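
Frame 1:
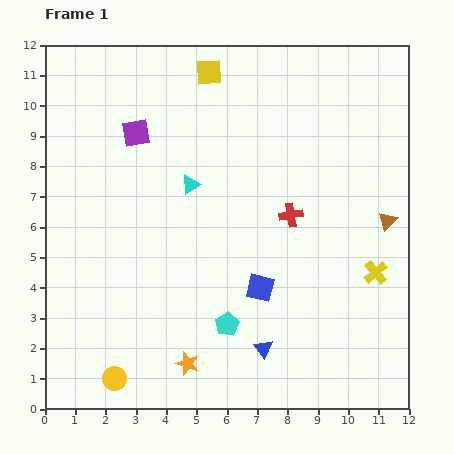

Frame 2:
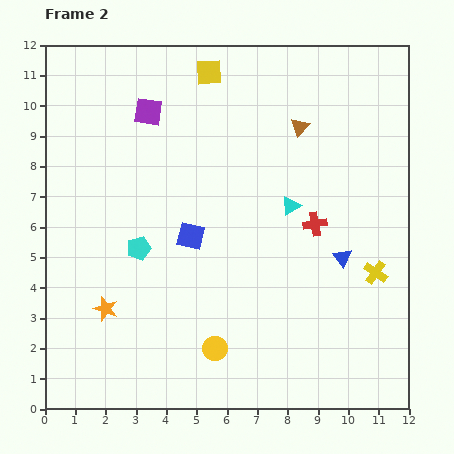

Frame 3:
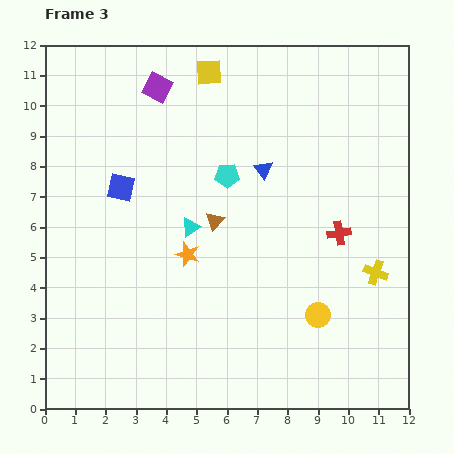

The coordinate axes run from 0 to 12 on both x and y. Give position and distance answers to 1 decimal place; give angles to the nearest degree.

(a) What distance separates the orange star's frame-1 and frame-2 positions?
3.2

The orange star moved from (4.7, 1.5) to (2.0, 3.3), a distance of √(2.7² + 1.8²) ≈ 3.2.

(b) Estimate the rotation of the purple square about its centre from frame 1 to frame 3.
39° clockwise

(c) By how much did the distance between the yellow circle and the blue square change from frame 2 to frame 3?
+3.9

Distance in frame 2: 3.8. Distance in frame 3: 7.7.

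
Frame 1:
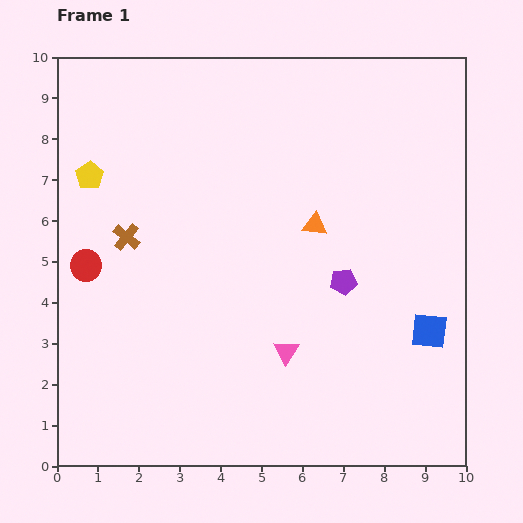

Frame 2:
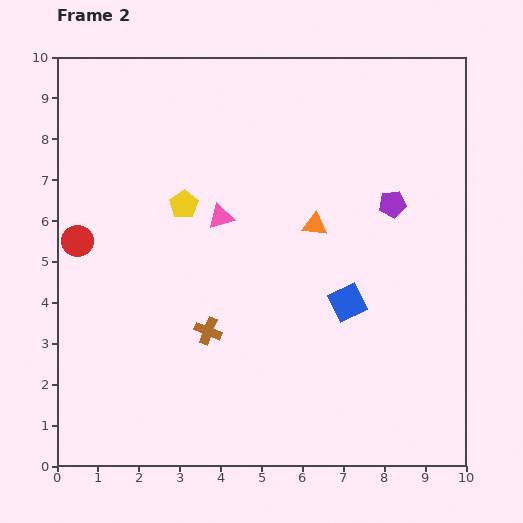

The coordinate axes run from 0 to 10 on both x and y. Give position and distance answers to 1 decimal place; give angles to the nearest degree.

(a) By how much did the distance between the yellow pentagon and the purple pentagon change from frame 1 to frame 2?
-1.6

Distance in frame 1: 6.7. Distance in frame 2: 5.1.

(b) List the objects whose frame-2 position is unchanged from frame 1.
the orange triangle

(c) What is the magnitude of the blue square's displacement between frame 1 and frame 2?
2.1

The blue square moved from (9.1, 3.3) to (7.1, 4.0), a distance of √(2.0² + 0.7²) ≈ 2.1.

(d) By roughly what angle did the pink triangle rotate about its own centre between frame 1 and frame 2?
40° clockwise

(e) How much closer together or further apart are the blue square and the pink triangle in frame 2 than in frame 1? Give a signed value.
+0.2

Distance in frame 1: 3.5. Distance in frame 2: 3.7.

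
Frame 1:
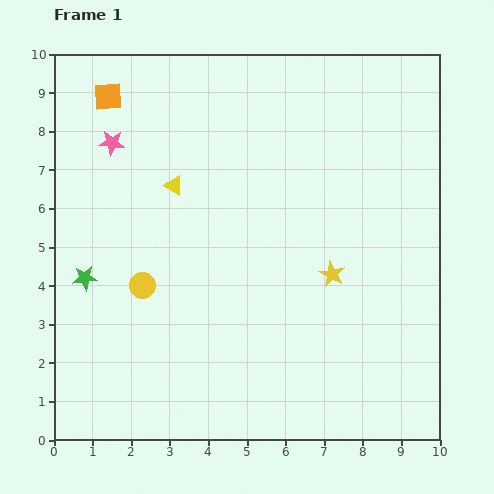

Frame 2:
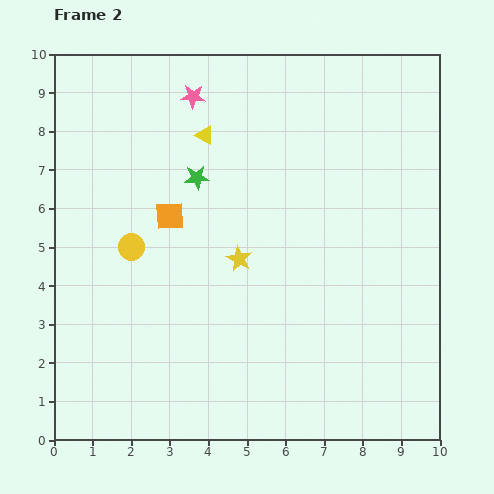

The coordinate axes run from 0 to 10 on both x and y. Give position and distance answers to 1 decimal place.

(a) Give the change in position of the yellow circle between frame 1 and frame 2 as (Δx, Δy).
(-0.3, 1.0)

The yellow circle was at (2.3, 4.0) in frame 1 and (2.0, 5.0) in frame 2.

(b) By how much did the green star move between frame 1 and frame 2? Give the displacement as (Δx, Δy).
(2.9, 2.6)

The green star was at (0.8, 4.2) in frame 1 and (3.7, 6.8) in frame 2.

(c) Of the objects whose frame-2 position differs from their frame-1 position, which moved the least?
the yellow circle

(moved 1.0)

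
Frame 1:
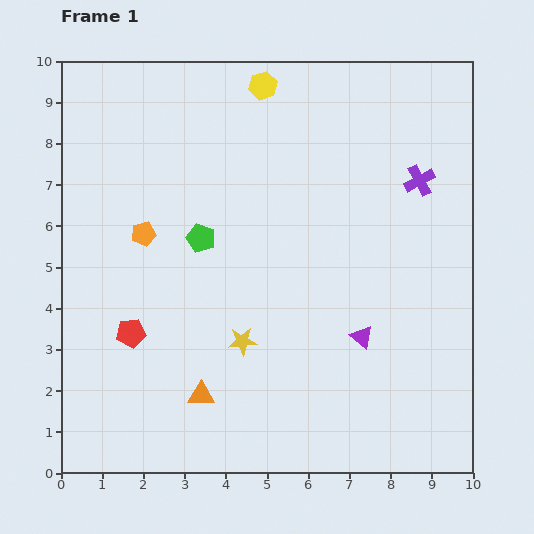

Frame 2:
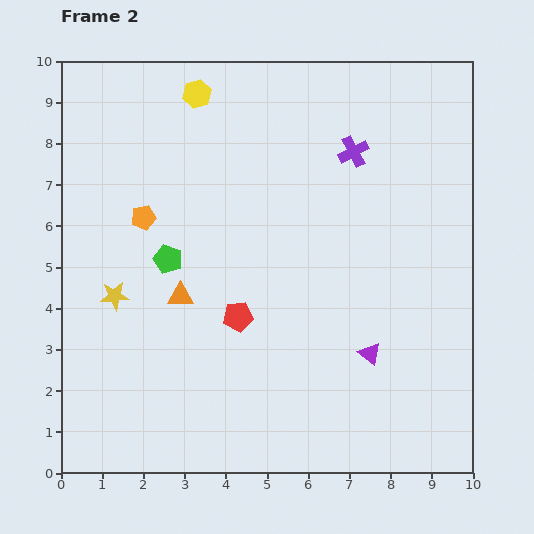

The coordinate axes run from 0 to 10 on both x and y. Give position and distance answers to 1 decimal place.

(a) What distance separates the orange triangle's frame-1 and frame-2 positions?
2.5

The orange triangle moved from (3.4, 1.9) to (2.9, 4.3), a distance of √(0.5² + 2.4²) ≈ 2.5.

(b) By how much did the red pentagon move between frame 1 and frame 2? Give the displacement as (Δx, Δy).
(2.6, 0.4)

The red pentagon was at (1.7, 3.4) in frame 1 and (4.3, 3.8) in frame 2.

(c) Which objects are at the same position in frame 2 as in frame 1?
none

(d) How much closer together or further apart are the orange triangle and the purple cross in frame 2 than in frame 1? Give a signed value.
-1.9

Distance in frame 1: 7.4. Distance in frame 2: 5.5.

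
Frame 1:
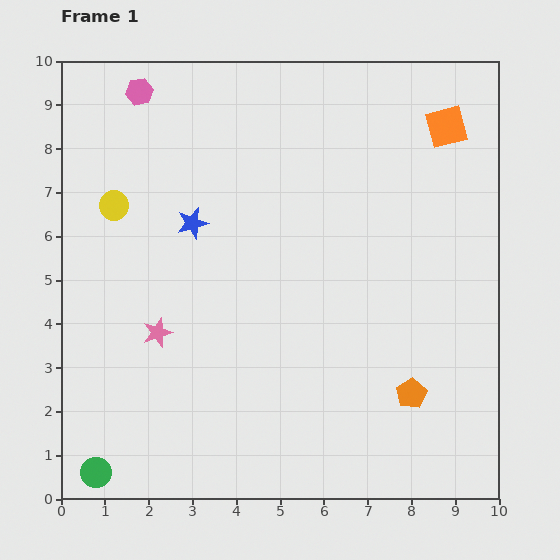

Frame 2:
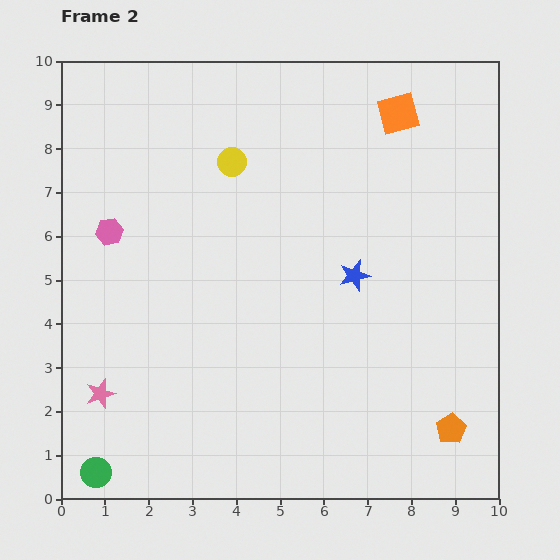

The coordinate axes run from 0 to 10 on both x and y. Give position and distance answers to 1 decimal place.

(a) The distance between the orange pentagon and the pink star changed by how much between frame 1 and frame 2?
+2.0

Distance in frame 1: 6.0. Distance in frame 2: 8.0.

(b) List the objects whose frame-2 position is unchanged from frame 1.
the green circle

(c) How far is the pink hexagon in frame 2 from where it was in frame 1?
3.3

The pink hexagon moved from (1.8, 9.3) to (1.1, 6.1), a distance of √(0.7² + 3.2²) ≈ 3.3.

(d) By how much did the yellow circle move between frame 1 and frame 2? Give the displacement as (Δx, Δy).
(2.7, 1.0)

The yellow circle was at (1.2, 6.7) in frame 1 and (3.9, 7.7) in frame 2.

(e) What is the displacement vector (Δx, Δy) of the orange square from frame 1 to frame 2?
(-1.1, 0.3)

The orange square was at (8.8, 8.5) in frame 1 and (7.7, 8.8) in frame 2.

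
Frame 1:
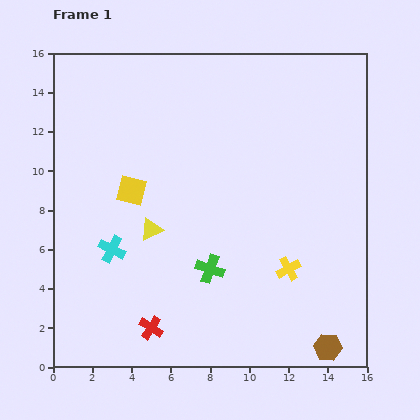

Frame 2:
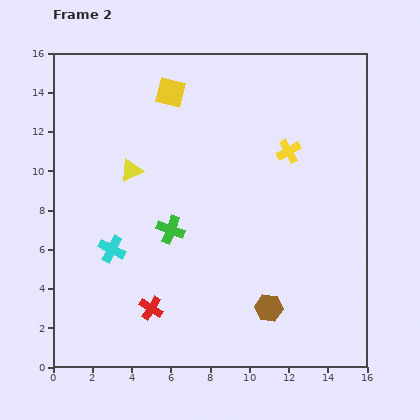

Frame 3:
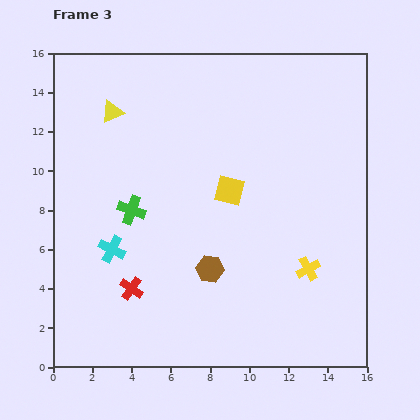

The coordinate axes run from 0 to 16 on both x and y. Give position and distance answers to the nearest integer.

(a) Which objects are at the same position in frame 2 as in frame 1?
the cyan cross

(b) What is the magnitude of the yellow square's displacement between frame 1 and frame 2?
5

The yellow square moved from (4, 9) to (6, 14), a distance of √(2² + 5²) ≈ 5.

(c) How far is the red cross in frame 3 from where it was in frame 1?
2

The red cross moved from (5, 2) to (4, 4), a distance of √(1² + 2²) ≈ 2.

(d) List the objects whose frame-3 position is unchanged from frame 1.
the cyan cross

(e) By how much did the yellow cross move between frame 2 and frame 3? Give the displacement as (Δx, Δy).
(1, -6)

The yellow cross was at (12, 11) in frame 2 and (13, 5) in frame 3.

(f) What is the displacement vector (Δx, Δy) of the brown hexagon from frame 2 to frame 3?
(-3, 2)

The brown hexagon was at (11, 3) in frame 2 and (8, 5) in frame 3.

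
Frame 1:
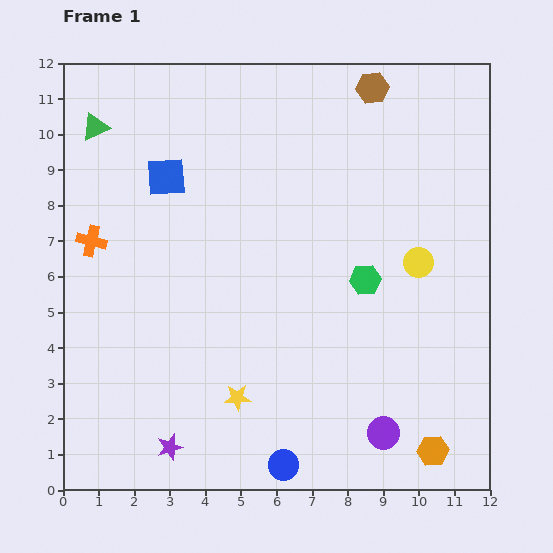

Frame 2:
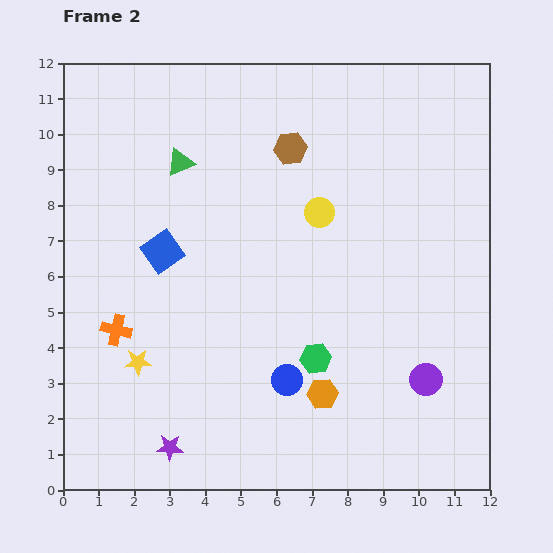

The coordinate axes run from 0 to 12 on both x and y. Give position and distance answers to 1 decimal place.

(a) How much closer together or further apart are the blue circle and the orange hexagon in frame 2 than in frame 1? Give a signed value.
-3.1

Distance in frame 1: 4.2. Distance in frame 2: 1.1.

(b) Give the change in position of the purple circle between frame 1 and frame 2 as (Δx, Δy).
(1.2, 1.5)

The purple circle was at (9.0, 1.6) in frame 1 and (10.2, 3.1) in frame 2.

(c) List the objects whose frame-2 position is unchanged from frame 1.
the purple star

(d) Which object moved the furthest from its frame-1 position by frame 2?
the orange hexagon

(moved 3.5; next 3.1)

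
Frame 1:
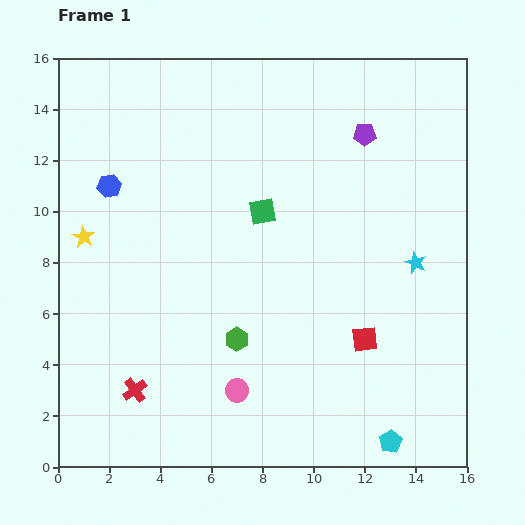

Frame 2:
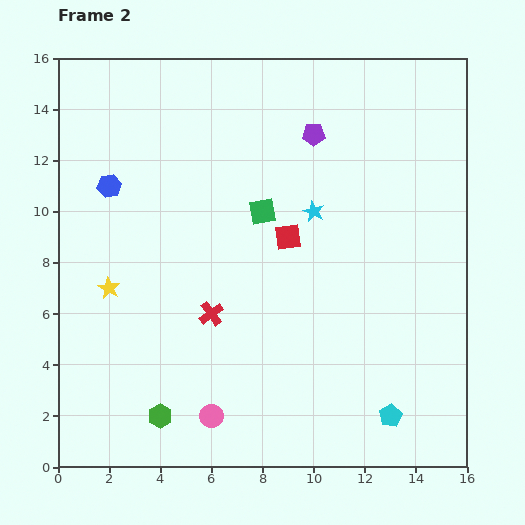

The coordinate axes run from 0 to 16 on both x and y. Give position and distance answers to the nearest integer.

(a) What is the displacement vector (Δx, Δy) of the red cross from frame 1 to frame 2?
(3, 3)

The red cross was at (3, 3) in frame 1 and (6, 6) in frame 2.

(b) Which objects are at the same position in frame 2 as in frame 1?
the green square, the blue hexagon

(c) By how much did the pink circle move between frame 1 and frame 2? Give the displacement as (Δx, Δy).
(-1, -1)

The pink circle was at (7, 3) in frame 1 and (6, 2) in frame 2.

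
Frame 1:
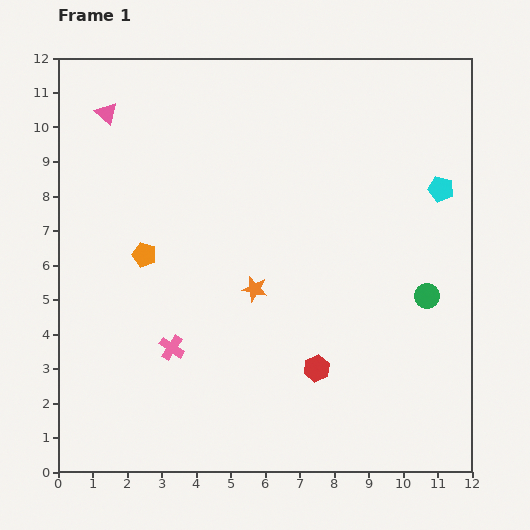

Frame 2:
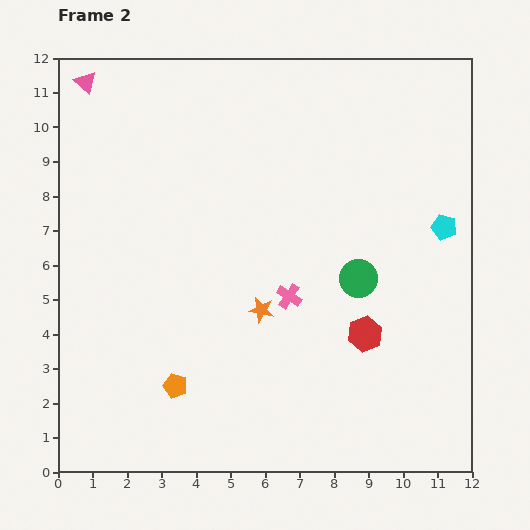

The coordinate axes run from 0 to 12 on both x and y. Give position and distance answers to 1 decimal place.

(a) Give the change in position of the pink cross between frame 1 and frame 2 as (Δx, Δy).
(3.4, 1.5)

The pink cross was at (3.3, 3.6) in frame 1 and (6.7, 5.1) in frame 2.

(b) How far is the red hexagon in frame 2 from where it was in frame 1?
1.7

The red hexagon moved from (7.5, 3.0) to (8.9, 4.0), a distance of √(1.4² + 1.0²) ≈ 1.7.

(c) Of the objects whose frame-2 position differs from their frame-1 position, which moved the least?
the orange star

(moved 0.6)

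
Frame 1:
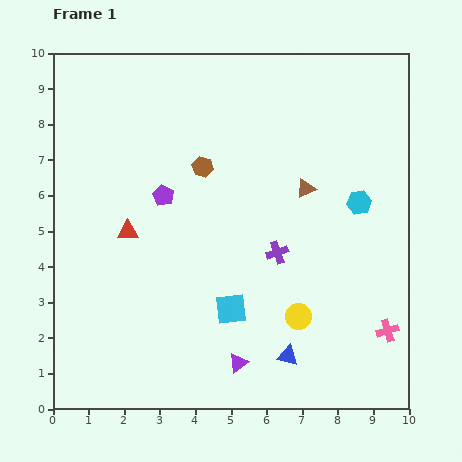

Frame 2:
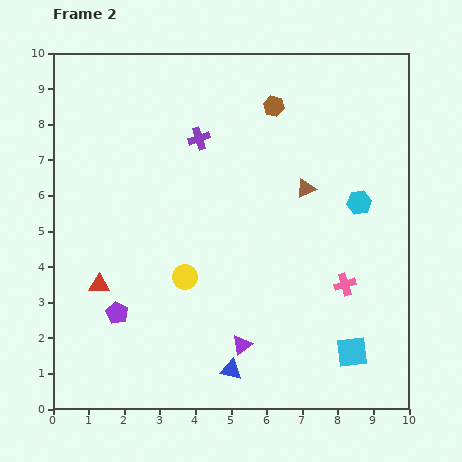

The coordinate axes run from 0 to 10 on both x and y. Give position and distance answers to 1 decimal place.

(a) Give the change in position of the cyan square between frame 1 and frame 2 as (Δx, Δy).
(3.4, -1.2)

The cyan square was at (5.0, 2.8) in frame 1 and (8.4, 1.6) in frame 2.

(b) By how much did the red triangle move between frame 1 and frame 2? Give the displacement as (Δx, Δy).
(-0.8, -1.5)

The red triangle was at (2.1, 5.0) in frame 1 and (1.3, 3.5) in frame 2.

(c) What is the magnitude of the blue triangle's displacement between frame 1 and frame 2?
1.6

The blue triangle moved from (6.6, 1.5) to (5.0, 1.1), a distance of √(1.6² + 0.4²) ≈ 1.6.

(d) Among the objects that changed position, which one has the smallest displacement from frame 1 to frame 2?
the purple triangle

(moved 0.5)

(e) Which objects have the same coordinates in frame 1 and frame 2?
the brown triangle, the cyan hexagon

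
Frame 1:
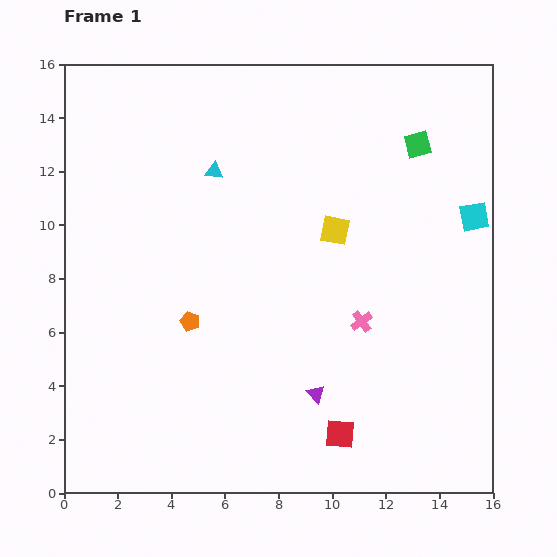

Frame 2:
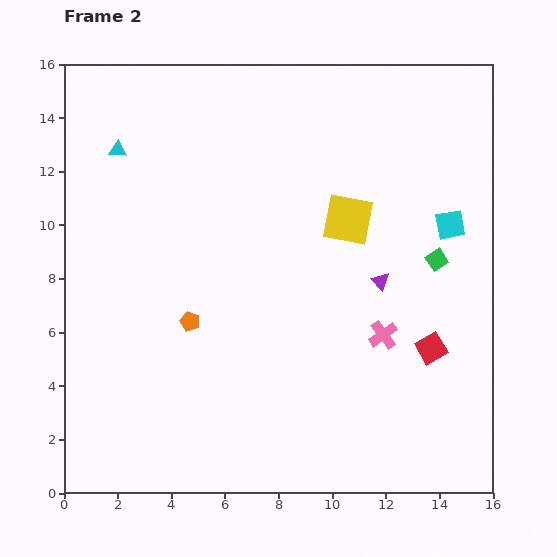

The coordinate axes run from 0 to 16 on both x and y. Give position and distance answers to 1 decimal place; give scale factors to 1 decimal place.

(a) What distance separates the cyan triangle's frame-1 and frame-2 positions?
3.7

The cyan triangle moved from (5.6, 12.0) to (2.0, 12.8), a distance of √(3.6² + 0.8²) ≈ 3.7.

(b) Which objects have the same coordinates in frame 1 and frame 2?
the orange pentagon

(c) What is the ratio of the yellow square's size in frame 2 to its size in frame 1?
1.7×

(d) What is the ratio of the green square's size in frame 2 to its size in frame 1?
0.8×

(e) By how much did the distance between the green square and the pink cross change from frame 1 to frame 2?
-3.5

Distance in frame 1: 6.9. Distance in frame 2: 3.4.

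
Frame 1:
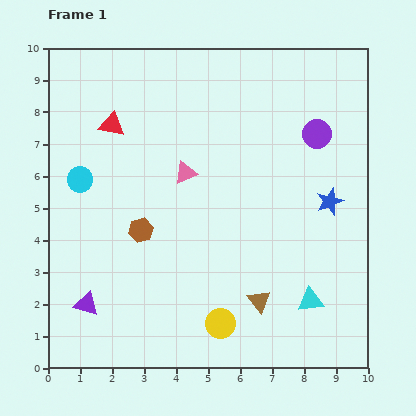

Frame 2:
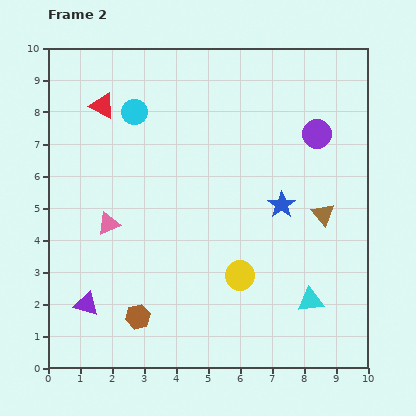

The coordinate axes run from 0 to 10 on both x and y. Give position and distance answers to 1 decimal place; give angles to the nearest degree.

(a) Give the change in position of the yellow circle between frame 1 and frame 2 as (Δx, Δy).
(0.6, 1.5)

The yellow circle was at (5.4, 1.4) in frame 1 and (6.0, 2.9) in frame 2.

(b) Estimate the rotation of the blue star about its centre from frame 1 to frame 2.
16° counter-clockwise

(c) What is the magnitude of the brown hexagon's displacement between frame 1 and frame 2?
2.7

The brown hexagon moved from (2.9, 4.3) to (2.8, 1.6), a distance of √(0.1² + 2.7²) ≈ 2.7.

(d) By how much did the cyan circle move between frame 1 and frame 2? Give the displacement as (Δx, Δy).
(1.7, 2.1)

The cyan circle was at (1.0, 5.9) in frame 1 and (2.7, 8.0) in frame 2.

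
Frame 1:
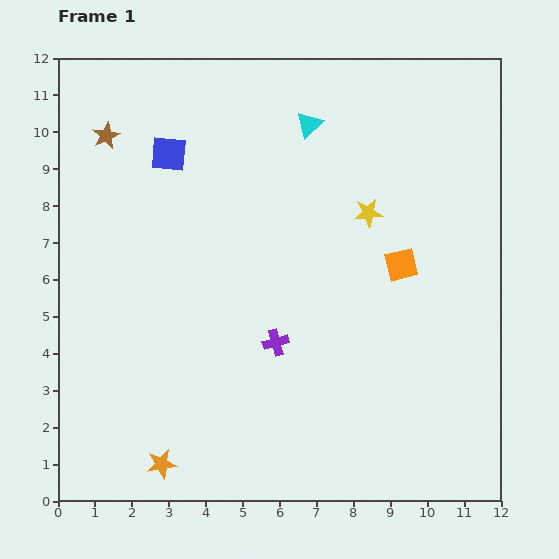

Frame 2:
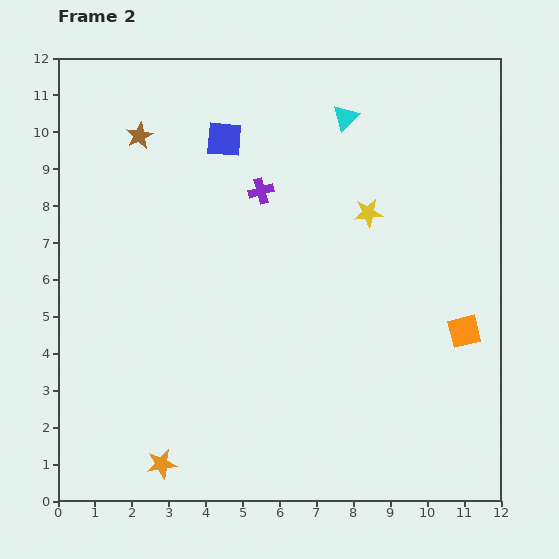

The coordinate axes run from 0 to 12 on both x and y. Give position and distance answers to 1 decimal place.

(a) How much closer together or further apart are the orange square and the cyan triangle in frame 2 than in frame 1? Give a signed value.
+2.1

Distance in frame 1: 4.5. Distance in frame 2: 6.6.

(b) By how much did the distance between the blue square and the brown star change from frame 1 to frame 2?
+0.5

Distance in frame 1: 1.8. Distance in frame 2: 2.3.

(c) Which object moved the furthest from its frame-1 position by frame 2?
the purple cross

(moved 4.1; next 2.5)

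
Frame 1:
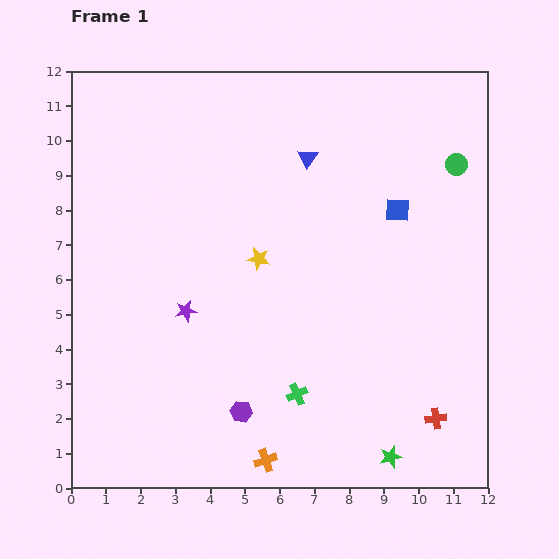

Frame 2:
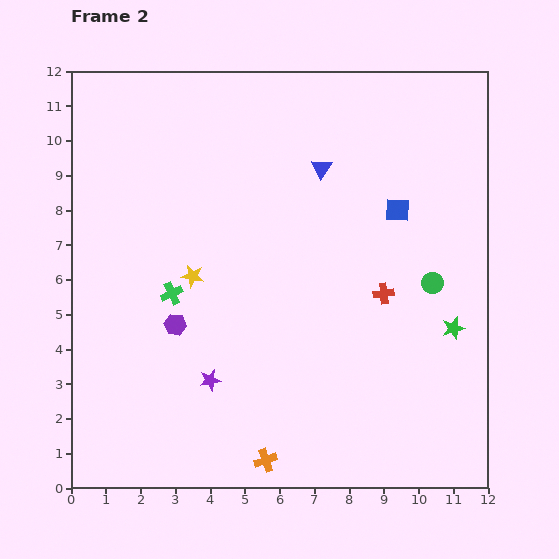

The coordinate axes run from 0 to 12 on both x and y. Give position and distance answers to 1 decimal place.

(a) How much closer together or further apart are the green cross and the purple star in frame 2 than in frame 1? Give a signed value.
-1.3

Distance in frame 1: 4.0. Distance in frame 2: 2.7.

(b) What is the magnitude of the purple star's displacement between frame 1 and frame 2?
2.1

The purple star moved from (3.3, 5.1) to (4.0, 3.1), a distance of √(0.7² + 2.0²) ≈ 2.1.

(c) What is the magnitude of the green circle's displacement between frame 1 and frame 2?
3.5

The green circle moved from (11.1, 9.3) to (10.4, 5.9), a distance of √(0.7² + 3.4²) ≈ 3.5.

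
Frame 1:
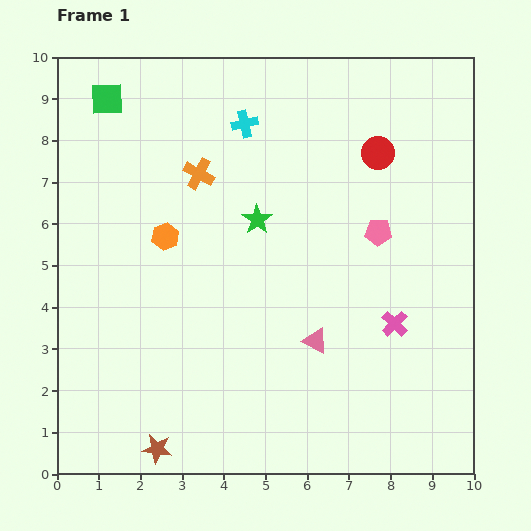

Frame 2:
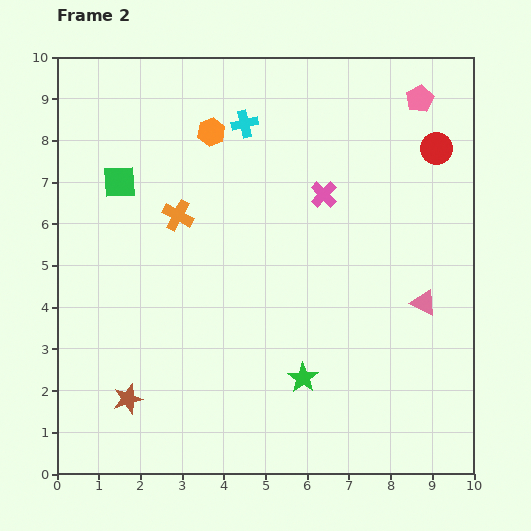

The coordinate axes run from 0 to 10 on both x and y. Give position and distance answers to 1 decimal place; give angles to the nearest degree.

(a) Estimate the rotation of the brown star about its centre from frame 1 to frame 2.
25° counter-clockwise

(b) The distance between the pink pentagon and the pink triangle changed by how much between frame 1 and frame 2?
+1.9

Distance in frame 1: 3.0. Distance in frame 2: 4.9.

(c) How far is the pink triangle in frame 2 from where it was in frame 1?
2.8

The pink triangle moved from (6.2, 3.2) to (8.8, 4.1), a distance of √(2.6² + 0.9²) ≈ 2.8.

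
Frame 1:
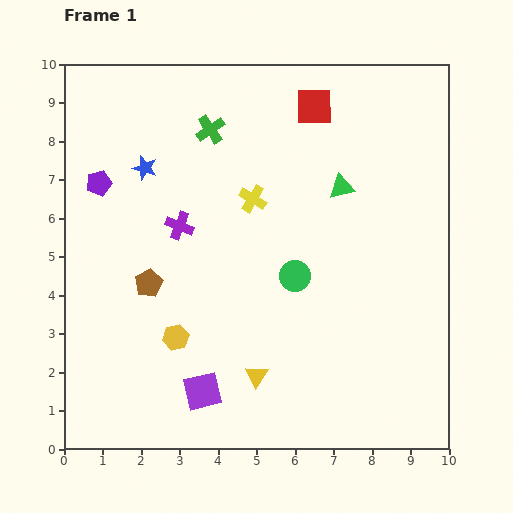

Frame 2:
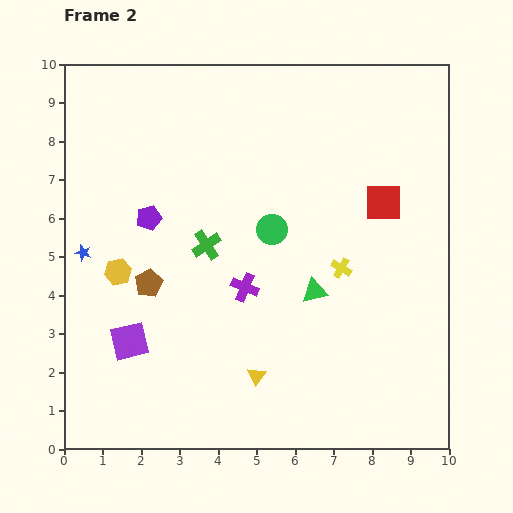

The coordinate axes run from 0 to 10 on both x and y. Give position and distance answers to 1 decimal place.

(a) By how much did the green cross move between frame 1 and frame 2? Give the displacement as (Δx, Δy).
(-0.1, -3.0)

The green cross was at (3.8, 8.3) in frame 1 and (3.7, 5.3) in frame 2.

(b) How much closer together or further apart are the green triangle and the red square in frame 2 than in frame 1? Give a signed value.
+0.7

Distance in frame 1: 2.2. Distance in frame 2: 2.9.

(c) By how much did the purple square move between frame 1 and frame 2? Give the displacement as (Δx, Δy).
(-1.9, 1.3)

The purple square was at (3.6, 1.5) in frame 1 and (1.7, 2.8) in frame 2.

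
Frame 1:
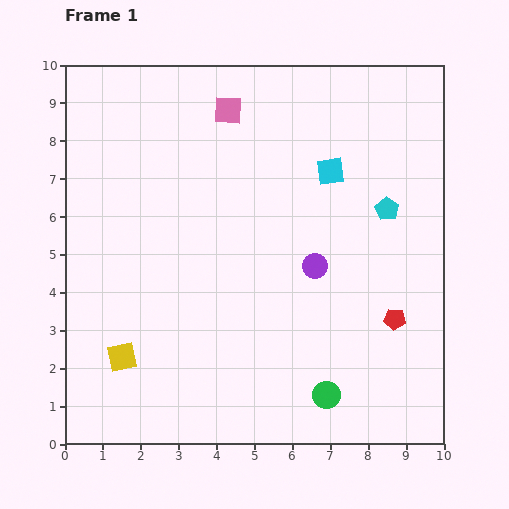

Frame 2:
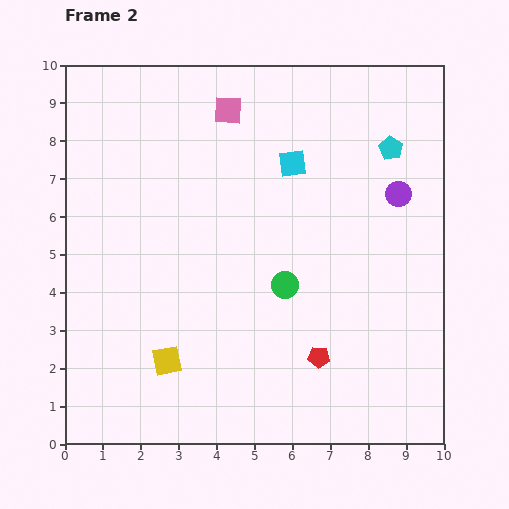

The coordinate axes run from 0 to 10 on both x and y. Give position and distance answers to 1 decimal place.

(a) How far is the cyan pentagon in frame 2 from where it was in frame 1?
1.6

The cyan pentagon moved from (8.5, 6.2) to (8.6, 7.8), a distance of √(0.1² + 1.6²) ≈ 1.6.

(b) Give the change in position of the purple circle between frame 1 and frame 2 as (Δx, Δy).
(2.2, 1.9)

The purple circle was at (6.6, 4.7) in frame 1 and (8.8, 6.6) in frame 2.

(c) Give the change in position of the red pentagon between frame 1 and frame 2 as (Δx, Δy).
(-2.0, -1.0)

The red pentagon was at (8.7, 3.3) in frame 1 and (6.7, 2.3) in frame 2.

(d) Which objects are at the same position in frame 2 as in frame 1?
the pink square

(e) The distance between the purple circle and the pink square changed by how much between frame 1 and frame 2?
+0.3

Distance in frame 1: 4.7. Distance in frame 2: 5.0.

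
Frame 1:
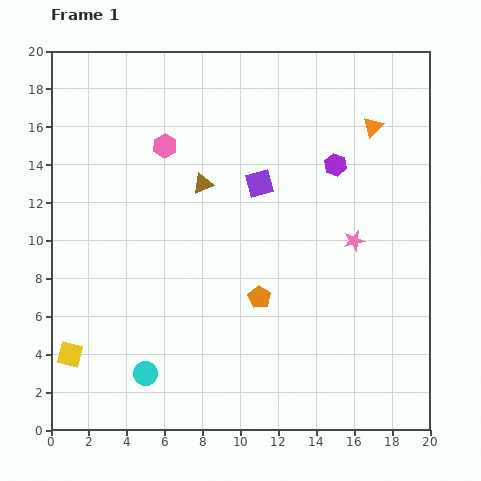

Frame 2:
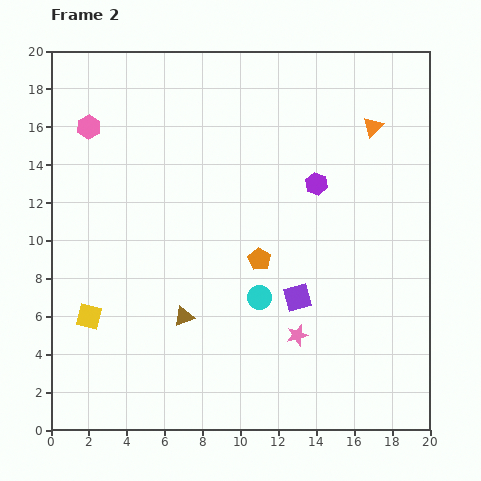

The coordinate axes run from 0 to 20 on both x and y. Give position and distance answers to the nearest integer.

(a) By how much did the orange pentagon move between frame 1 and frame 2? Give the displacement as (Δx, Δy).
(0, 2)

The orange pentagon was at (11, 7) in frame 1 and (11, 9) in frame 2.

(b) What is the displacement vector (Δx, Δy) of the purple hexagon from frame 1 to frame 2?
(-1, -1)

The purple hexagon was at (15, 14) in frame 1 and (14, 13) in frame 2.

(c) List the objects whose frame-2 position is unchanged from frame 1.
the orange triangle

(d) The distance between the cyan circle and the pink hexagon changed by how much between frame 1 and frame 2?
+1

Distance in frame 1: 12. Distance in frame 2: 13.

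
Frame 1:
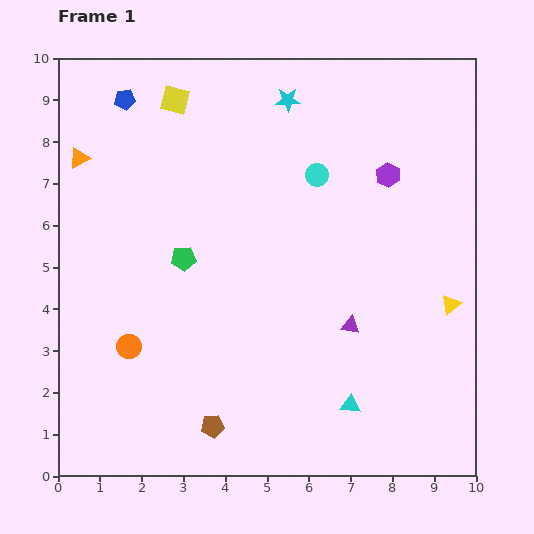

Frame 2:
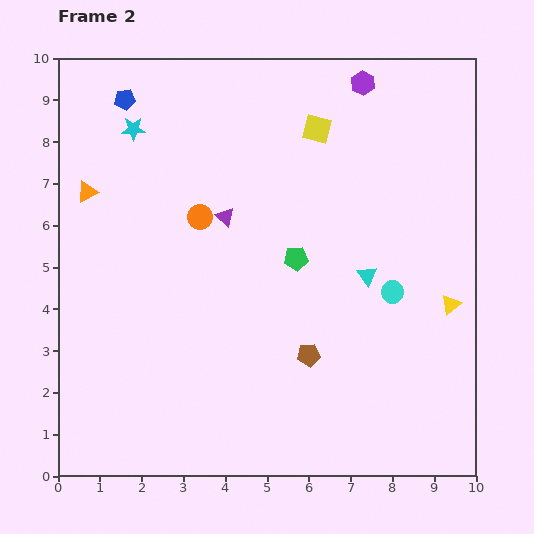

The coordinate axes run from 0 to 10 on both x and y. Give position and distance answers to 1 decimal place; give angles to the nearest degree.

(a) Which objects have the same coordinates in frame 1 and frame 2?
the yellow triangle, the blue pentagon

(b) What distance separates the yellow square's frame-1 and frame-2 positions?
3.5

The yellow square moved from (2.8, 9.0) to (6.2, 8.3), a distance of √(3.4² + 0.7²) ≈ 3.5.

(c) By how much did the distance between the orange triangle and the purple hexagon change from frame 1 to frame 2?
-0.3

Distance in frame 1: 7.4. Distance in frame 2: 7.1.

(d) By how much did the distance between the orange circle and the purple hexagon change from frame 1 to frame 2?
-2.4

Distance in frame 1: 7.4. Distance in frame 2: 5.0.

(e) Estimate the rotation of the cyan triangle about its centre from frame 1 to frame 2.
48° clockwise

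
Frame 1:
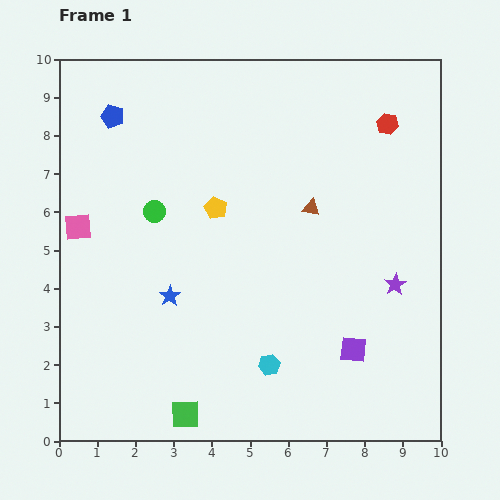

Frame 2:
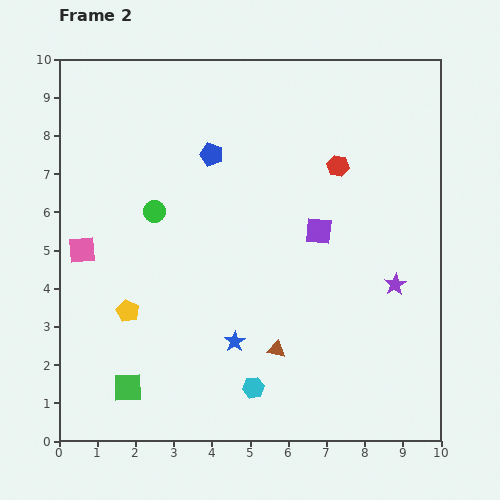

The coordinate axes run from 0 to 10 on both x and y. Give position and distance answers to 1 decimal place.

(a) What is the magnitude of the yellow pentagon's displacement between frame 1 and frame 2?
3.5

The yellow pentagon moved from (4.1, 6.1) to (1.8, 3.4), a distance of √(2.3² + 2.7²) ≈ 3.5.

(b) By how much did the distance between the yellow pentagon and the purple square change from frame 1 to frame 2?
+0.2

Distance in frame 1: 5.2. Distance in frame 2: 5.4.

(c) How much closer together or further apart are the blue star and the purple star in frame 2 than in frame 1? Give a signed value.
-1.4

Distance in frame 1: 5.9. Distance in frame 2: 4.5.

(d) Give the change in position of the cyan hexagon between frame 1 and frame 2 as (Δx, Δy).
(-0.4, -0.6)

The cyan hexagon was at (5.5, 2.0) in frame 1 and (5.1, 1.4) in frame 2.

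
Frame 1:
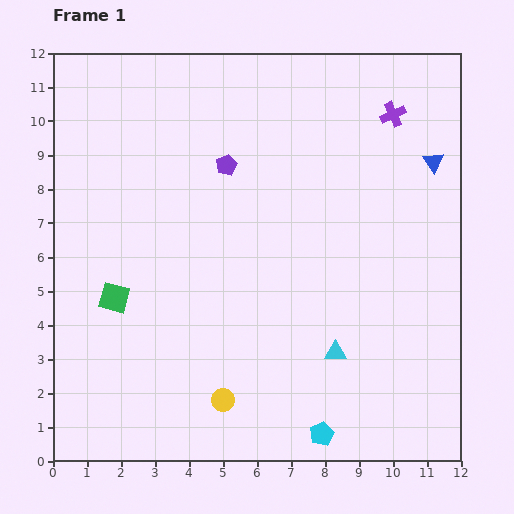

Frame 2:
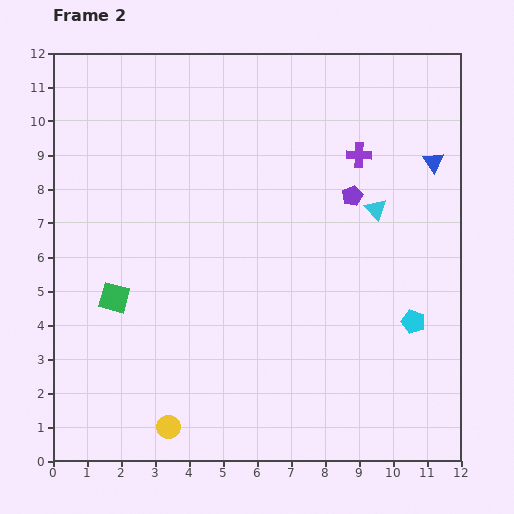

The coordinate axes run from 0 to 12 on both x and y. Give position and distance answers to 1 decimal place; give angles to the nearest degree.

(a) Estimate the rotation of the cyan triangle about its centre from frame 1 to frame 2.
48° clockwise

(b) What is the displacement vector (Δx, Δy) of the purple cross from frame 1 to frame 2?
(-1.0, -1.2)

The purple cross was at (10.0, 10.2) in frame 1 and (9.0, 9.0) in frame 2.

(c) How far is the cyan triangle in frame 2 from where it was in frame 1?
4.4

The cyan triangle moved from (8.3, 3.2) to (9.5, 7.4), a distance of √(1.2² + 4.2²) ≈ 4.4.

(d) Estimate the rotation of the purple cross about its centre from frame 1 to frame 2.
26° clockwise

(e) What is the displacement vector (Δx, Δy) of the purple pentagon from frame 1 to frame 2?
(3.7, -0.9)

The purple pentagon was at (5.1, 8.7) in frame 1 and (8.8, 7.8) in frame 2.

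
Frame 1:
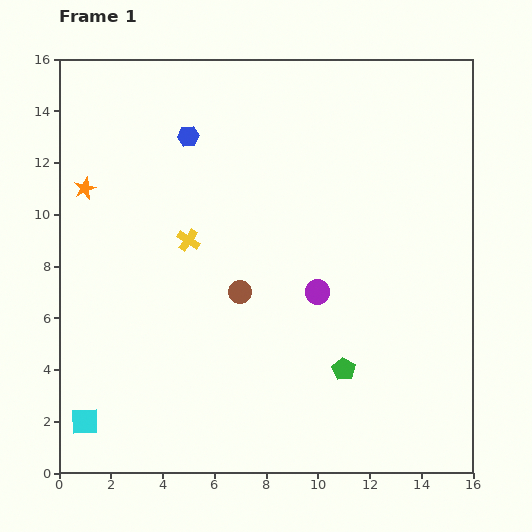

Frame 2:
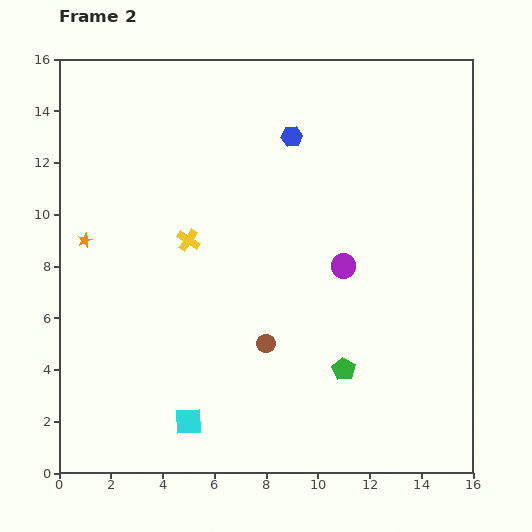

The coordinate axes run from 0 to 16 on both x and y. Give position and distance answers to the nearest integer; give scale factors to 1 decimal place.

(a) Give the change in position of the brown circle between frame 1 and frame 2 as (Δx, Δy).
(1, -2)

The brown circle was at (7, 7) in frame 1 and (8, 5) in frame 2.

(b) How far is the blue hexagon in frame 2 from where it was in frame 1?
4

The blue hexagon moved from (5, 13) to (9, 13), a distance of √(4² + 0²) ≈ 4.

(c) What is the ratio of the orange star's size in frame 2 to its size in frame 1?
0.6×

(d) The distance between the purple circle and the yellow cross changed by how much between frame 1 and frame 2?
+1

Distance in frame 1: 5. Distance in frame 2: 6.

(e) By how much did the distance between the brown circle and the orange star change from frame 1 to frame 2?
+1

Distance in frame 1: 7. Distance in frame 2: 8.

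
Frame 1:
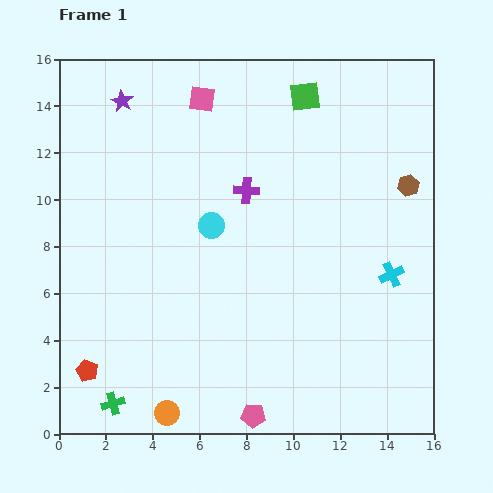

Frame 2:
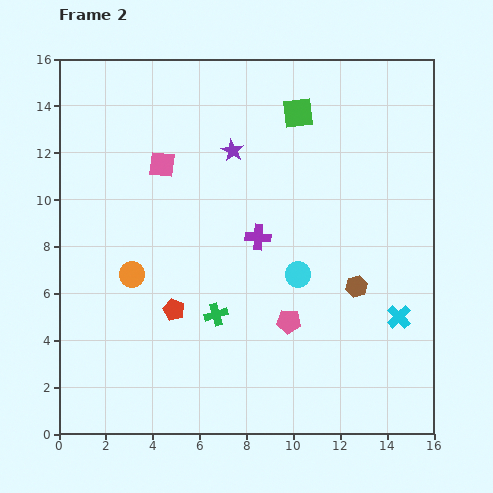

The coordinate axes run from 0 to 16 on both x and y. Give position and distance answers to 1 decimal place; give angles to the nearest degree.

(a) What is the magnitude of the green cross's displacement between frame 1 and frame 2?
5.8

The green cross moved from (2.3, 1.3) to (6.7, 5.1), a distance of √(4.4² + 3.8²) ≈ 5.8.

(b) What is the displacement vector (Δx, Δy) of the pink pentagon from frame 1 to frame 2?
(1.5, 4.0)

The pink pentagon was at (8.3, 0.8) in frame 1 and (9.8, 4.8) in frame 2.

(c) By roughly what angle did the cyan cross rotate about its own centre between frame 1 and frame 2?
18° counter-clockwise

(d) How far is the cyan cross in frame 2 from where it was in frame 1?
1.8

The cyan cross moved from (14.2, 6.8) to (14.5, 5.0), a distance of √(0.3² + 1.8²) ≈ 1.8.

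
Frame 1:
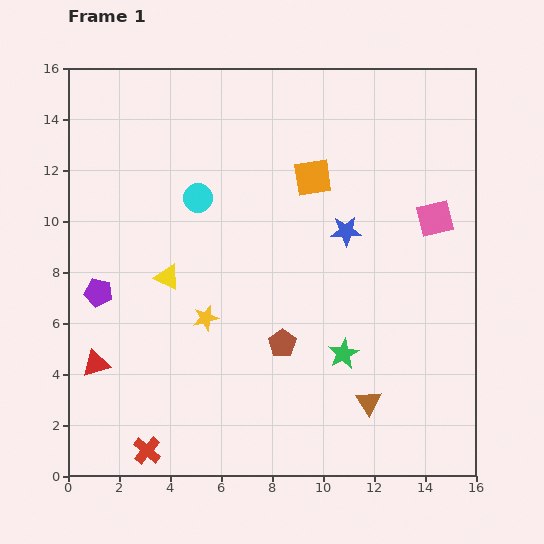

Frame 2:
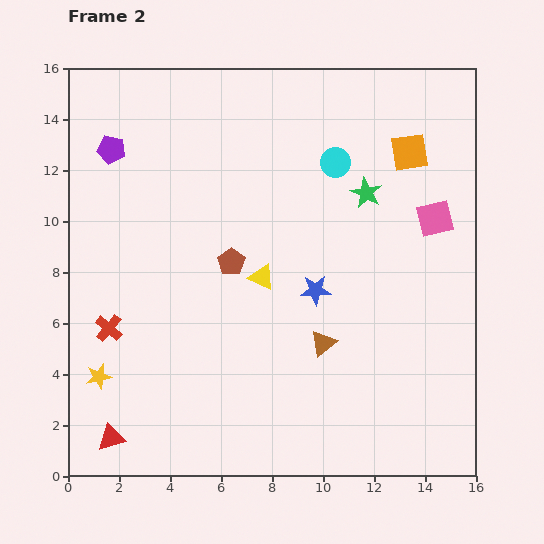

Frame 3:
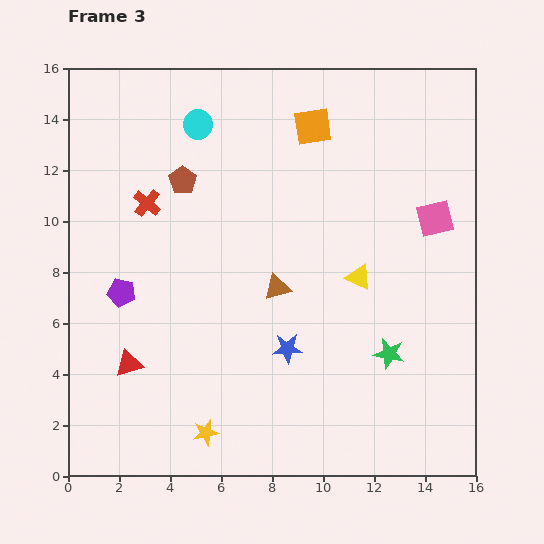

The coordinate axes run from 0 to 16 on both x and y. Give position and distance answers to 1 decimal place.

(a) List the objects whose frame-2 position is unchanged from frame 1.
the pink square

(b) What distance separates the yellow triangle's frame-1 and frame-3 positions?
7.5

The yellow triangle moved from (3.9, 7.8) to (11.4, 7.8), a distance of √(7.5² + 0.0²) ≈ 7.5.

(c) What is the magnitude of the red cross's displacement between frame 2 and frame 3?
5.1

The red cross moved from (1.6, 5.8) to (3.1, 10.7), a distance of √(1.5² + 4.9²) ≈ 5.1.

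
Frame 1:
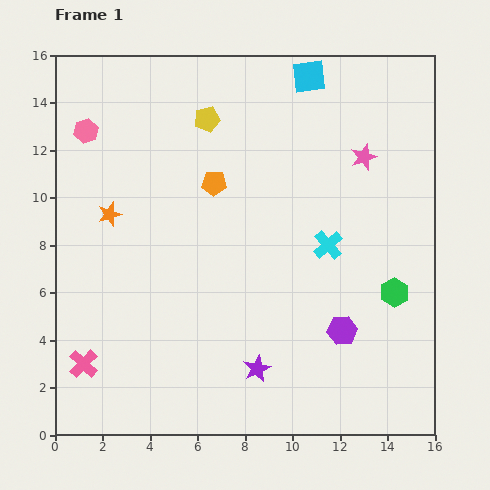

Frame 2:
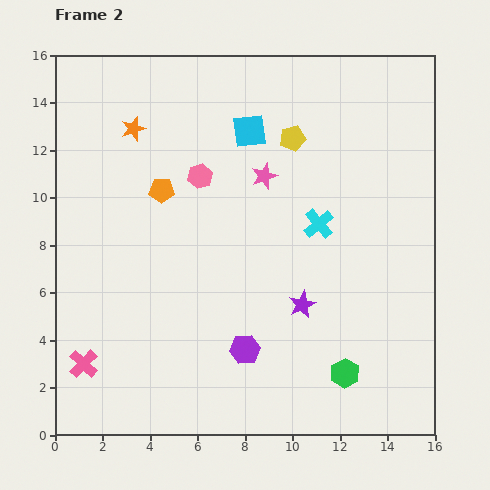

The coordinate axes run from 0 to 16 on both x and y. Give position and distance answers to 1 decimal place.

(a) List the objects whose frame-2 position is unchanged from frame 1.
the pink cross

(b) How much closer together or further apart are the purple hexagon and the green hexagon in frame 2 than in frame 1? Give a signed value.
+1.6

Distance in frame 1: 2.7. Distance in frame 2: 4.3.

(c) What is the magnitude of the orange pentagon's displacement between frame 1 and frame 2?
2.2

The orange pentagon moved from (6.7, 10.6) to (4.5, 10.3), a distance of √(2.2² + 0.3²) ≈ 2.2.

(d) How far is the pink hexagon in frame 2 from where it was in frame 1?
5.2

The pink hexagon moved from (1.3, 12.8) to (6.1, 10.9), a distance of √(4.8² + 1.9²) ≈ 5.2.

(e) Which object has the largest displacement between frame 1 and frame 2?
the pink hexagon

(moved 5.2; next 4.3)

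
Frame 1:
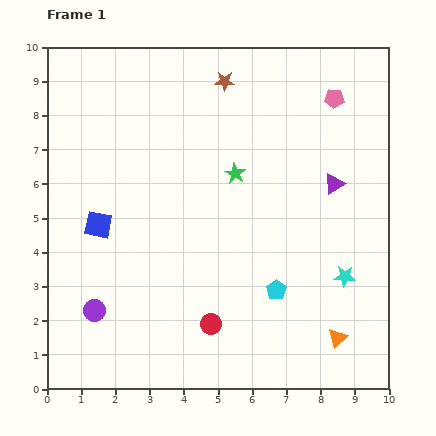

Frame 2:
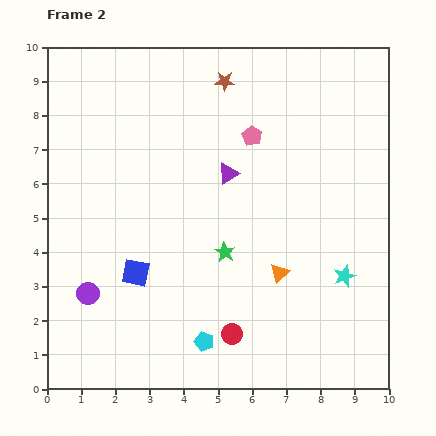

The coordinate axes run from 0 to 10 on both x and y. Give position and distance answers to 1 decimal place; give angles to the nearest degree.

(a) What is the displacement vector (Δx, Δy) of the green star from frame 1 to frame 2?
(-0.3, -2.3)

The green star was at (5.5, 6.3) in frame 1 and (5.2, 4.0) in frame 2.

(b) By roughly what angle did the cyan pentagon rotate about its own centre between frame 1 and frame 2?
19° counter-clockwise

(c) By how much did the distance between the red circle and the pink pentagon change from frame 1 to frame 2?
-1.7

Distance in frame 1: 7.5. Distance in frame 2: 5.8.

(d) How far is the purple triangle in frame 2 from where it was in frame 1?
3.1

The purple triangle moved from (8.4, 6.0) to (5.3, 6.3), a distance of √(3.1² + 0.3²) ≈ 3.1.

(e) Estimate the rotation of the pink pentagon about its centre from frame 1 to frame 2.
27° clockwise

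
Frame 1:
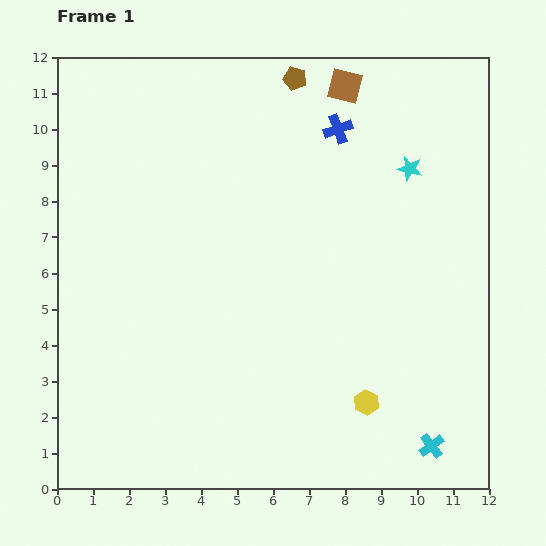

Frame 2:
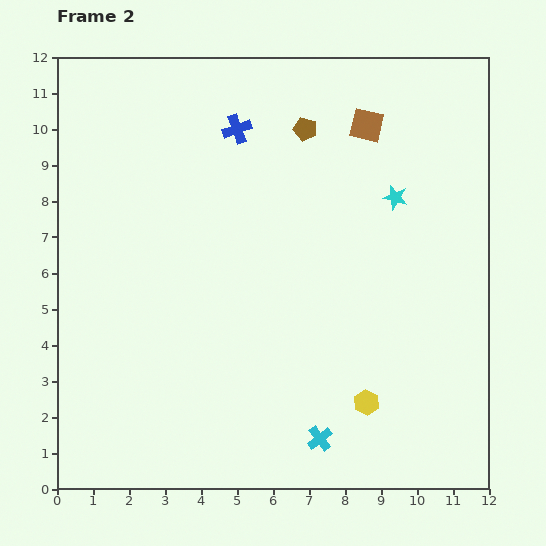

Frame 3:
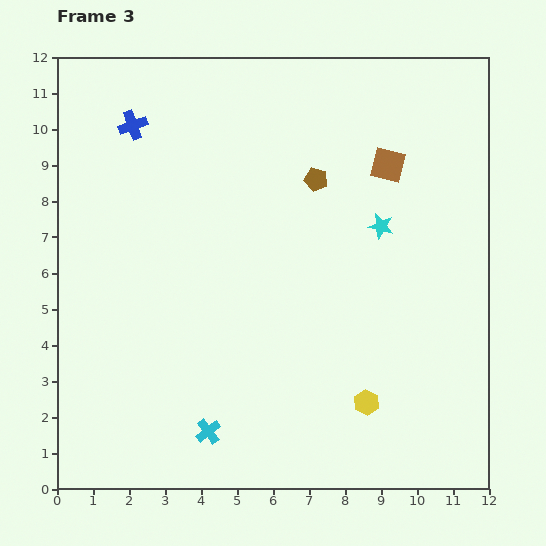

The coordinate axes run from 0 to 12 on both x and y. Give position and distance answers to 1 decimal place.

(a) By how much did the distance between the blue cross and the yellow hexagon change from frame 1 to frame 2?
+0.8

Distance in frame 1: 7.6. Distance in frame 2: 8.4.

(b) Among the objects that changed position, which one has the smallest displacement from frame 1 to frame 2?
the cyan star

(moved 0.9)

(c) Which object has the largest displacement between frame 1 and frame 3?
the cyan cross

(moved 6.2; next 5.7)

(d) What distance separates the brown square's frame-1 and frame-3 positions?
2.5

The brown square moved from (8.0, 11.2) to (9.2, 9.0), a distance of √(1.2² + 2.2²) ≈ 2.5.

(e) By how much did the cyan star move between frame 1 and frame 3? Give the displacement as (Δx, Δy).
(-0.8, -1.6)

The cyan star was at (9.8, 8.9) in frame 1 and (9.0, 7.3) in frame 3.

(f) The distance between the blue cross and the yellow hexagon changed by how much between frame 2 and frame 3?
+1.7

Distance in frame 2: 8.4. Distance in frame 3: 10.1.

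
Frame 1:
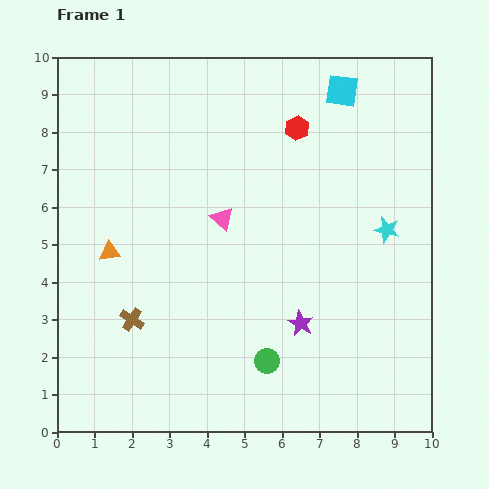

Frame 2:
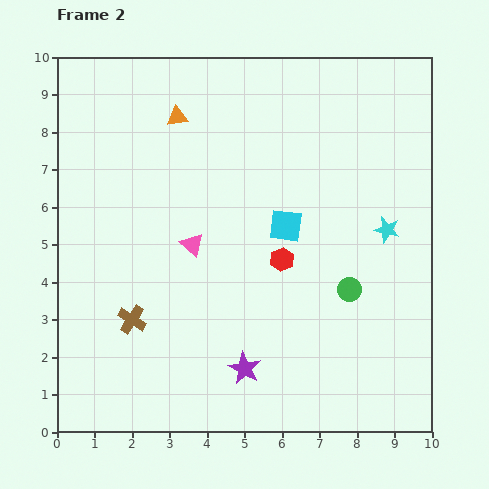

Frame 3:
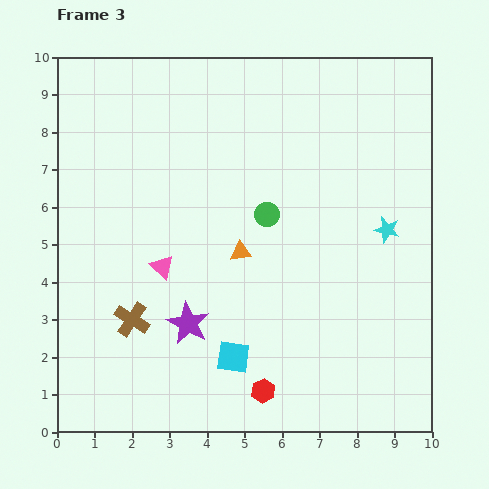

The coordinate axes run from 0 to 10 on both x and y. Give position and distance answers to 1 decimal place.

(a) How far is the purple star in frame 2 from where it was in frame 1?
1.9

The purple star moved from (6.5, 2.9) to (5.0, 1.7), a distance of √(1.5² + 1.2²) ≈ 1.9.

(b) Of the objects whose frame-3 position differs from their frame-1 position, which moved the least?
the pink triangle

(moved 2.1)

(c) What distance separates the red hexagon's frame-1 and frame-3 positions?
7.1

The red hexagon moved from (6.4, 8.1) to (5.5, 1.1), a distance of √(0.9² + 7.0²) ≈ 7.1.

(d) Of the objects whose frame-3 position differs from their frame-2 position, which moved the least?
the pink triangle

(moved 1.0)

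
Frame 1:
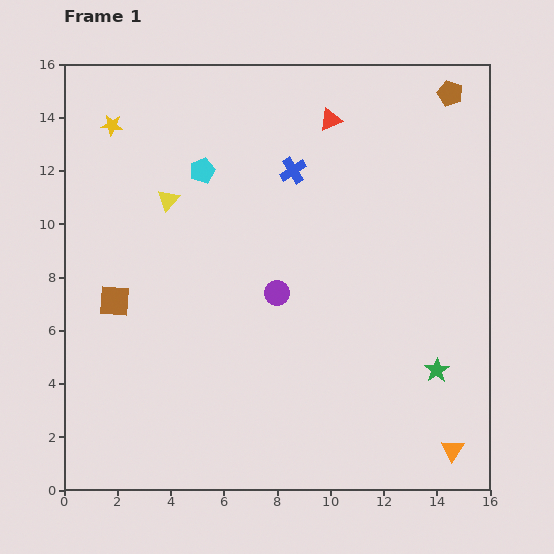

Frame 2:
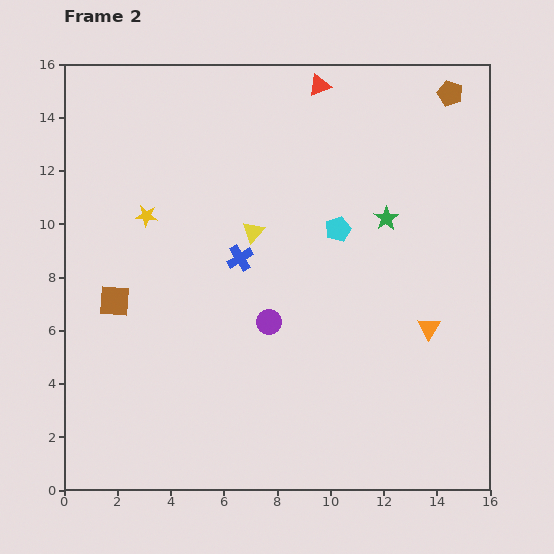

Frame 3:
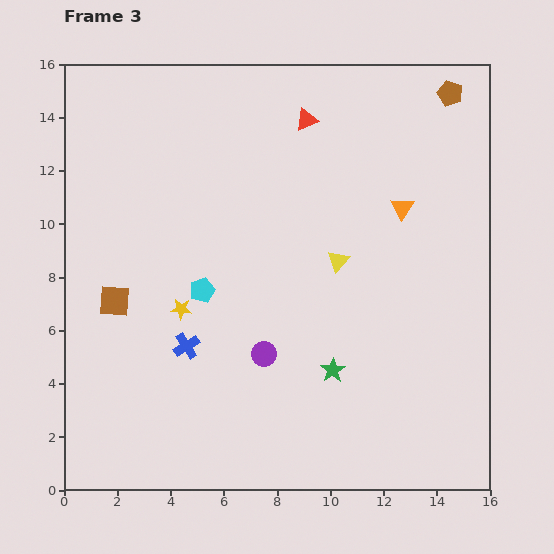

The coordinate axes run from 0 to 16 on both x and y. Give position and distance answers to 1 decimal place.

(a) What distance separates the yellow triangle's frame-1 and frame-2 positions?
3.4

The yellow triangle moved from (3.9, 10.9) to (7.1, 9.7), a distance of √(3.2² + 1.2²) ≈ 3.4.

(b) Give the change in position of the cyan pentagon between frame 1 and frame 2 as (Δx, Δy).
(5.1, -2.2)

The cyan pentagon was at (5.2, 12.0) in frame 1 and (10.3, 9.8) in frame 2.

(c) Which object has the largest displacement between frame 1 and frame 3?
the orange triangle

(moved 9.3; next 7.7)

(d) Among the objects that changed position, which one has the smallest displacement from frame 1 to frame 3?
the red triangle

(moved 0.9)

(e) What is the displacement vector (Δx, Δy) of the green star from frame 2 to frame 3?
(-2.0, -5.7)

The green star was at (12.1, 10.2) in frame 2 and (10.1, 4.5) in frame 3.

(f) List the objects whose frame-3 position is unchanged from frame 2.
the brown pentagon, the brown square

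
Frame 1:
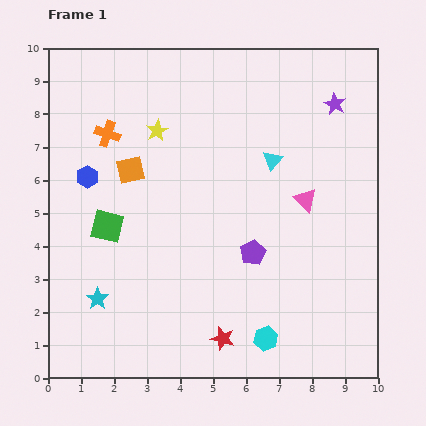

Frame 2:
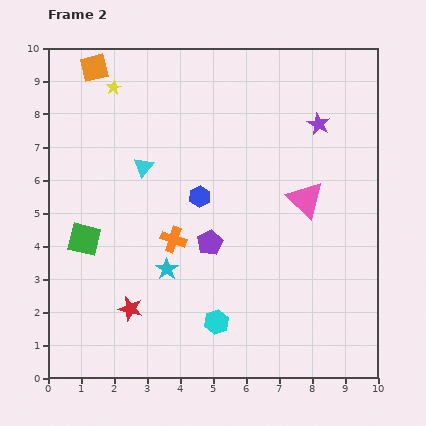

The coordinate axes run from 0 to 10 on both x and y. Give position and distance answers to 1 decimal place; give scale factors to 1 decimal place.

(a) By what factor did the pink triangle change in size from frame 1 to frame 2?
1.6×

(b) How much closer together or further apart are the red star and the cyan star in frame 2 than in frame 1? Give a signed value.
-2.4

Distance in frame 1: 4.0. Distance in frame 2: 1.6.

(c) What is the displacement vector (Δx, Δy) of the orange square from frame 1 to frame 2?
(-1.1, 3.1)

The orange square was at (2.5, 6.3) in frame 1 and (1.4, 9.4) in frame 2.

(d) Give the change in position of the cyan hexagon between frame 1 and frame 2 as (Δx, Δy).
(-1.5, 0.5)

The cyan hexagon was at (6.6, 1.2) in frame 1 and (5.1, 1.7) in frame 2.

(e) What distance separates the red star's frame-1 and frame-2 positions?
2.9

The red star moved from (5.3, 1.2) to (2.5, 2.1), a distance of √(2.8² + 0.9²) ≈ 2.9.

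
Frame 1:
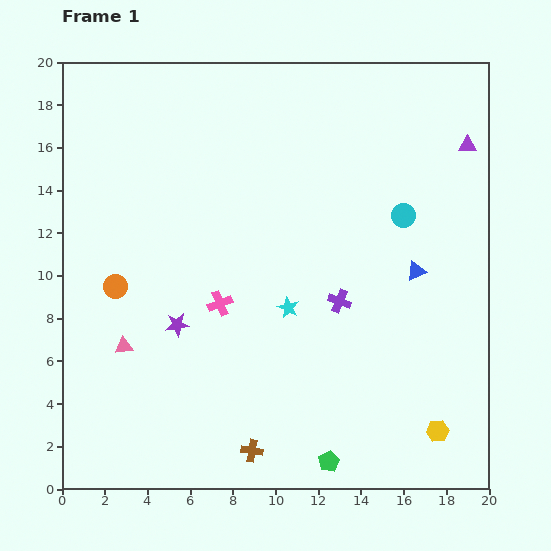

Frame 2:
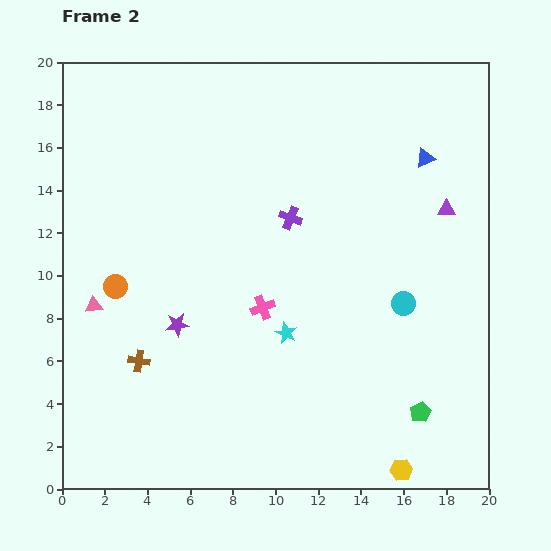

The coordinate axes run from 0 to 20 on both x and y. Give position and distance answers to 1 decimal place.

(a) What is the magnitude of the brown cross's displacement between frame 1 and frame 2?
6.8

The brown cross moved from (8.9, 1.8) to (3.6, 6.0), a distance of √(5.3² + 4.2²) ≈ 6.8.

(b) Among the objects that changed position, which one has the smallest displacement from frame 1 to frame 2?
the cyan star

(moved 1.2)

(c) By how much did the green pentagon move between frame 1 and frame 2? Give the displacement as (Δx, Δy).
(4.3, 2.3)

The green pentagon was at (12.5, 1.3) in frame 1 and (16.8, 3.6) in frame 2.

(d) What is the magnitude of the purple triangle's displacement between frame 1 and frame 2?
3.2

The purple triangle moved from (19.0, 16.1) to (18.0, 13.1), a distance of √(1.0² + 3.0²) ≈ 3.2.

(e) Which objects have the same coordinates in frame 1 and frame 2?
the purple star, the orange circle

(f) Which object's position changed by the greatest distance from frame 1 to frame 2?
the brown cross

(moved 6.8; next 5.3)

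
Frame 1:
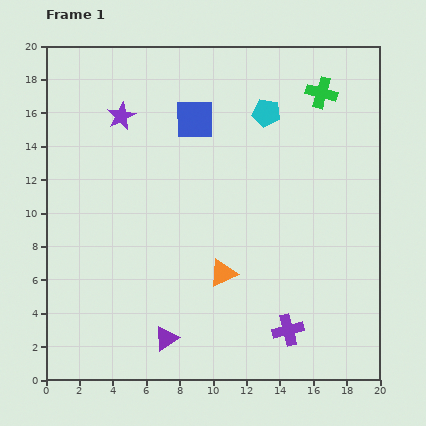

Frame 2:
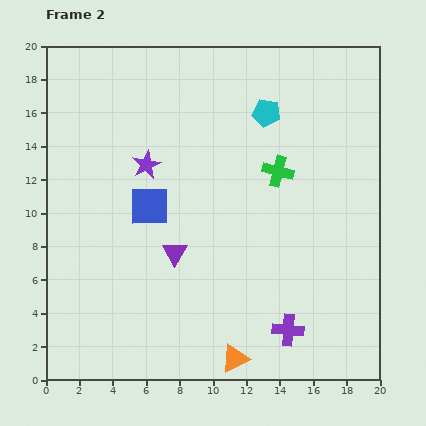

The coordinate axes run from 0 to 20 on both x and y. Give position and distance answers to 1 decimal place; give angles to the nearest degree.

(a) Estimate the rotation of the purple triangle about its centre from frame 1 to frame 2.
26° counter-clockwise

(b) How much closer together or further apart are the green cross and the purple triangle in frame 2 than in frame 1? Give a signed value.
-9.5

Distance in frame 1: 17.4. Distance in frame 2: 7.9.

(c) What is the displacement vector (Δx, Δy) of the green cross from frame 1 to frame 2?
(-2.6, -4.7)

The green cross was at (16.5, 17.2) in frame 1 and (13.9, 12.5) in frame 2.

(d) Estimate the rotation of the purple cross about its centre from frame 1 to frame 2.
18° clockwise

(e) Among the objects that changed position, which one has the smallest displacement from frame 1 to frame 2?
the purple star

(moved 3.3)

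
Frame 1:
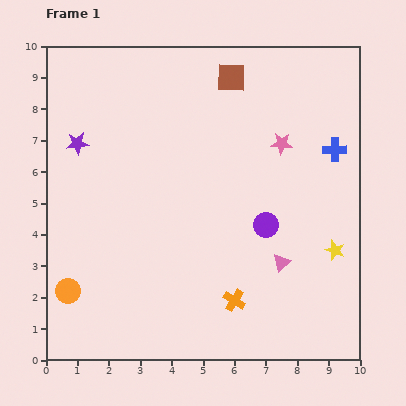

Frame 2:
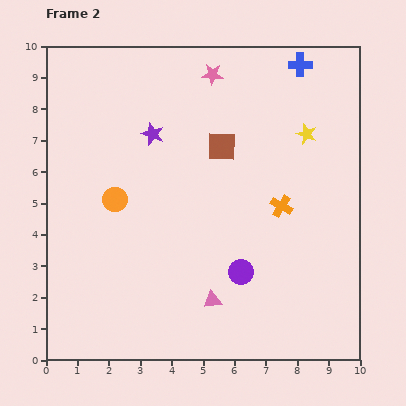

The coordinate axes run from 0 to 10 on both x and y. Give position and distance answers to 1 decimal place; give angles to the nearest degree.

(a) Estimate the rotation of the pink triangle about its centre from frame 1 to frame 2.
34° clockwise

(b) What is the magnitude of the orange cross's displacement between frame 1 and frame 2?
3.4

The orange cross moved from (6.0, 1.9) to (7.5, 4.9), a distance of √(1.5² + 3.0²) ≈ 3.4.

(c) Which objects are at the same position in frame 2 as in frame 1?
none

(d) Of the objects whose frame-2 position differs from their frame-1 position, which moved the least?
the purple circle

(moved 1.7)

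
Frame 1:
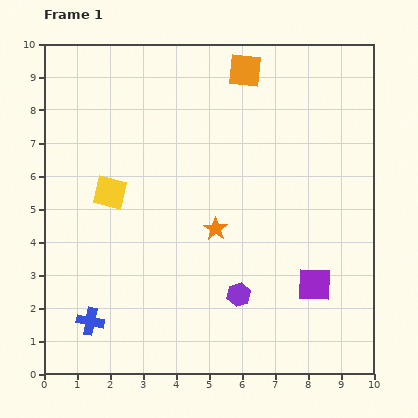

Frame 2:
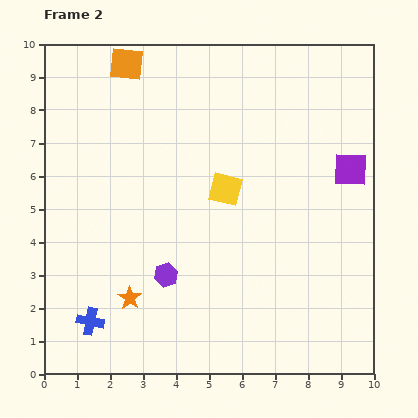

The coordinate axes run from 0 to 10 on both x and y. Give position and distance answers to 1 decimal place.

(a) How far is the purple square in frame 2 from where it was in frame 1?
3.7

The purple square moved from (8.2, 2.7) to (9.3, 6.2), a distance of √(1.1² + 3.5²) ≈ 3.7.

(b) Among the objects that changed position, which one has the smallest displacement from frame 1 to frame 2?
the purple hexagon

(moved 2.3)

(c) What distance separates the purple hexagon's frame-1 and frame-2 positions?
2.3

The purple hexagon moved from (5.9, 2.4) to (3.7, 3.0), a distance of √(2.2² + 0.6²) ≈ 2.3.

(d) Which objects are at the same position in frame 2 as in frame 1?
the blue cross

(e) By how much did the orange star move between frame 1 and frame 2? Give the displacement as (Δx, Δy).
(-2.6, -2.1)

The orange star was at (5.2, 4.4) in frame 1 and (2.6, 2.3) in frame 2.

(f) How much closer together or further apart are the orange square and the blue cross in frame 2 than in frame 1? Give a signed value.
-1.0

Distance in frame 1: 8.9. Distance in frame 2: 7.9.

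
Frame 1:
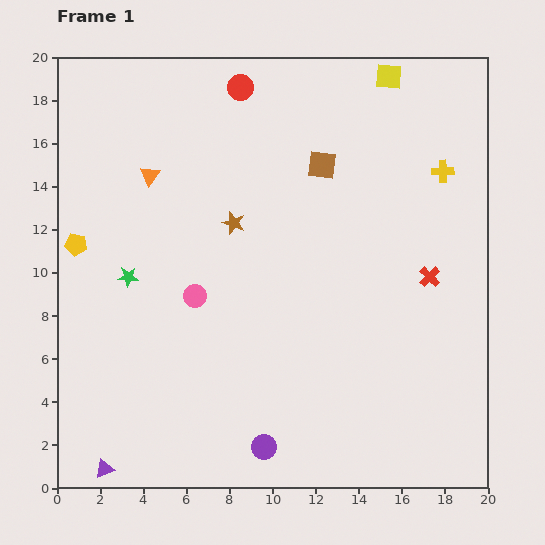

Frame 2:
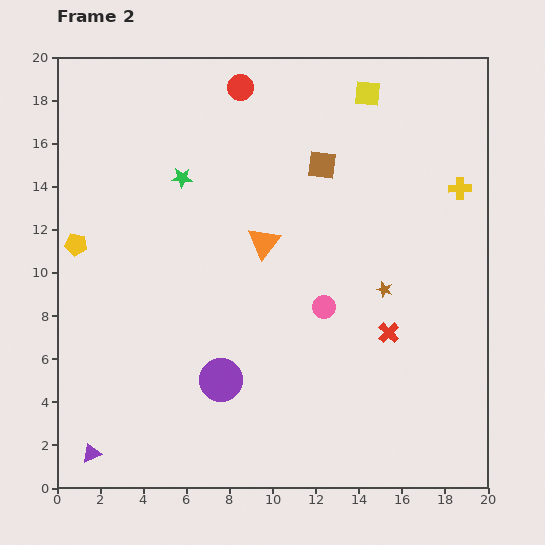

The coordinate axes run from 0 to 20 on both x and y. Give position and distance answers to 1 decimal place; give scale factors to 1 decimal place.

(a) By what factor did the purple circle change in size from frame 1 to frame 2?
1.7×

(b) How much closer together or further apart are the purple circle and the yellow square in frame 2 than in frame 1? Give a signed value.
-3.3

Distance in frame 1: 18.2. Distance in frame 2: 14.9.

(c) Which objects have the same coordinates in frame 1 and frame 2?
the yellow pentagon, the red circle, the brown square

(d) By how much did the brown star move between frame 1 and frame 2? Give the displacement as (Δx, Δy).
(7.0, -3.1)

The brown star was at (8.2, 12.3) in frame 1 and (15.2, 9.2) in frame 2.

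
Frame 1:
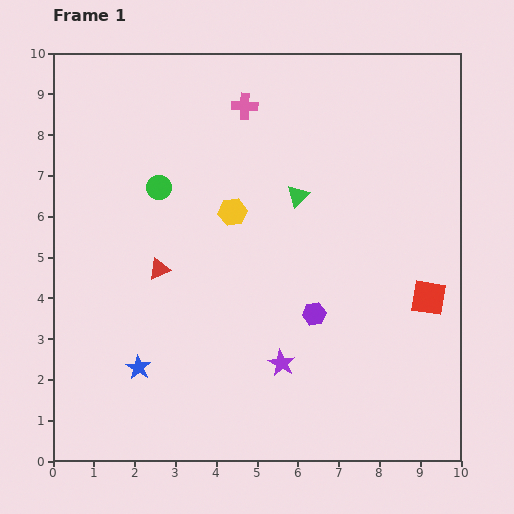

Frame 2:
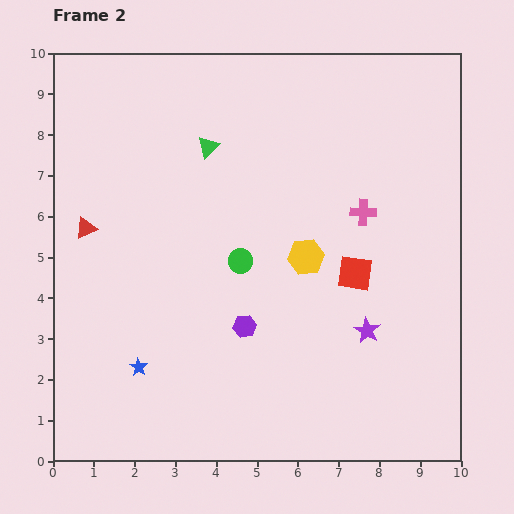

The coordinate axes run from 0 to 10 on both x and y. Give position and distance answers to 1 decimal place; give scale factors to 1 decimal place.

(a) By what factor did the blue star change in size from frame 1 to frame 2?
0.7×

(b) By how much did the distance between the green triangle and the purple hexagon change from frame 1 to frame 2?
+1.6

Distance in frame 1: 2.9. Distance in frame 2: 4.5.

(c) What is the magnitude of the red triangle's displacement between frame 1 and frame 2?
2.1

The red triangle moved from (2.6, 4.7) to (0.8, 5.7), a distance of √(1.8² + 1.0²) ≈ 2.1.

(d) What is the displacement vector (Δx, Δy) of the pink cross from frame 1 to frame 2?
(2.9, -2.6)

The pink cross was at (4.7, 8.7) in frame 1 and (7.6, 6.1) in frame 2.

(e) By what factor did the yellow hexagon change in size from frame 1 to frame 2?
1.3×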